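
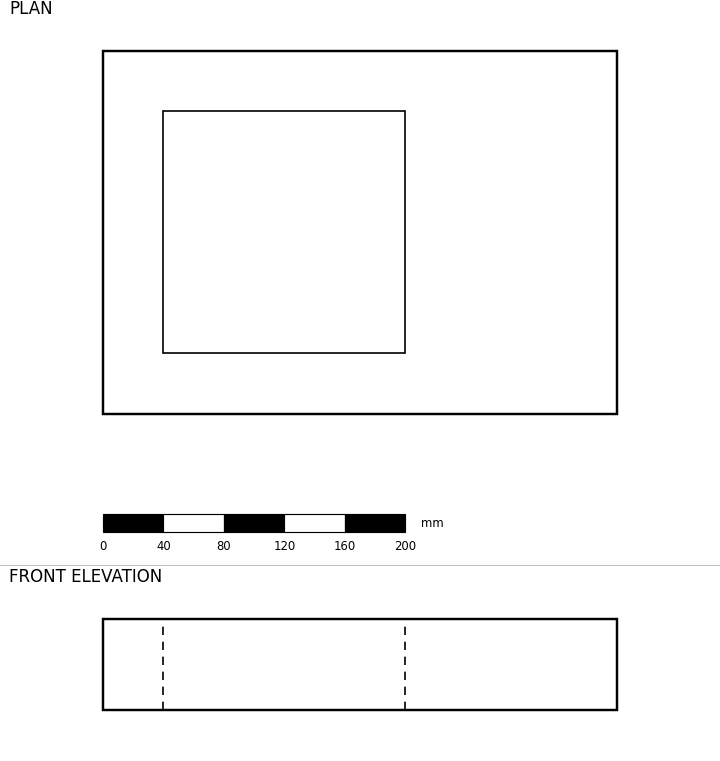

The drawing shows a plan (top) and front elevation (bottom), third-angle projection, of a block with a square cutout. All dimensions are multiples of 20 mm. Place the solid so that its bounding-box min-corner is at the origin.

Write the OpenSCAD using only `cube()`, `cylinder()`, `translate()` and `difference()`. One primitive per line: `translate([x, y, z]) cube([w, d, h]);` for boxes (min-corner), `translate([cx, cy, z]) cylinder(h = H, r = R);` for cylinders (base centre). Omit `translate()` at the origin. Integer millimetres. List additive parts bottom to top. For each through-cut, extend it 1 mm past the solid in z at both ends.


difference() {
  cube([340, 240, 60]);
  translate([40, 40, -1]) cube([160, 160, 62]);
}


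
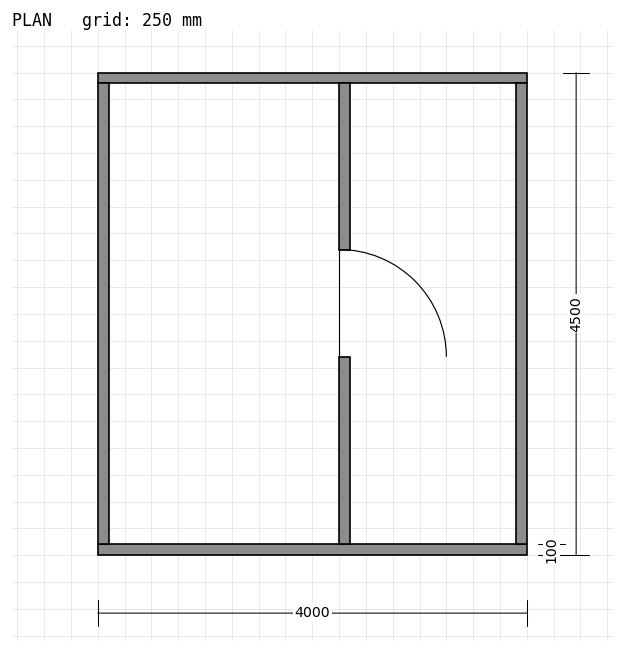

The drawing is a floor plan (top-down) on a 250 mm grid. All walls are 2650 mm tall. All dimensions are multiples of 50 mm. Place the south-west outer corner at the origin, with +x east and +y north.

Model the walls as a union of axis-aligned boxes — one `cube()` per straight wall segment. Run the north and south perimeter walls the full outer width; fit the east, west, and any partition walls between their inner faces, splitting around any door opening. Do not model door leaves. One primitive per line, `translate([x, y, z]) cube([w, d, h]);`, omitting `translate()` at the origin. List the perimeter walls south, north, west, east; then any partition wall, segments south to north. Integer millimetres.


cube([4000, 100, 2650]);
translate([0, 4400, 0]) cube([4000, 100, 2650]);
translate([0, 100, 0]) cube([100, 4300, 2650]);
translate([3900, 100, 0]) cube([100, 4300, 2650]);
translate([2250, 100, 0]) cube([100, 1750, 2650]);
translate([2250, 2850, 0]) cube([100, 1550, 2650]);


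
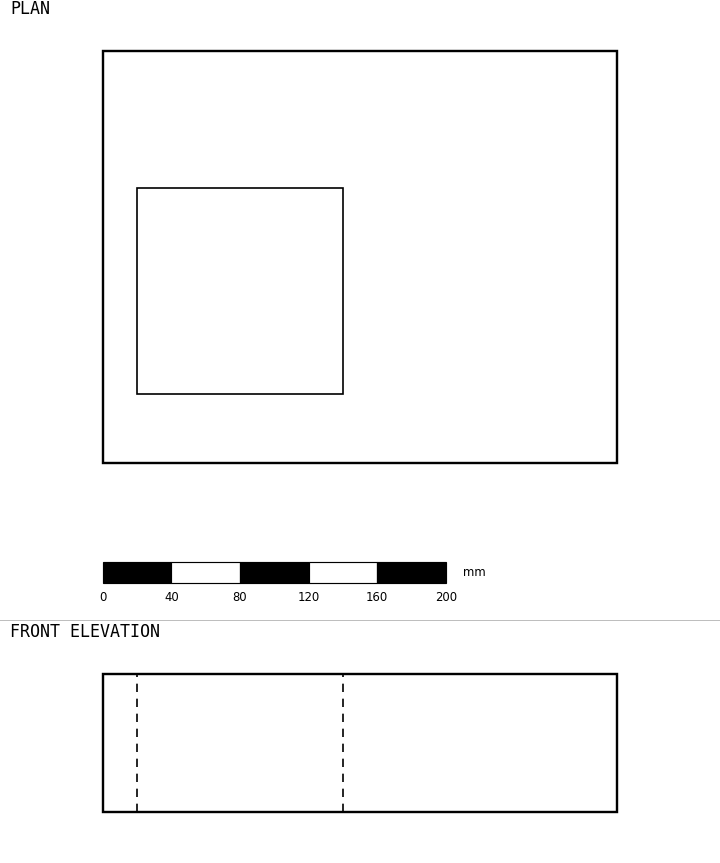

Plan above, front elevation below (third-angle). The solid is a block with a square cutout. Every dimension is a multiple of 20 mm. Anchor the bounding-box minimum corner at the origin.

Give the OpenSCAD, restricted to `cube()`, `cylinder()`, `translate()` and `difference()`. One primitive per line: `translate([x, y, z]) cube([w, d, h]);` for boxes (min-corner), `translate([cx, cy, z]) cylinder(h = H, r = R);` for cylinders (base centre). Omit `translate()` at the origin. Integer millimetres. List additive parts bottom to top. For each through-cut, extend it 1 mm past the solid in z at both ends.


difference() {
  cube([300, 240, 80]);
  translate([20, 40, -1]) cube([120, 120, 82]);
}


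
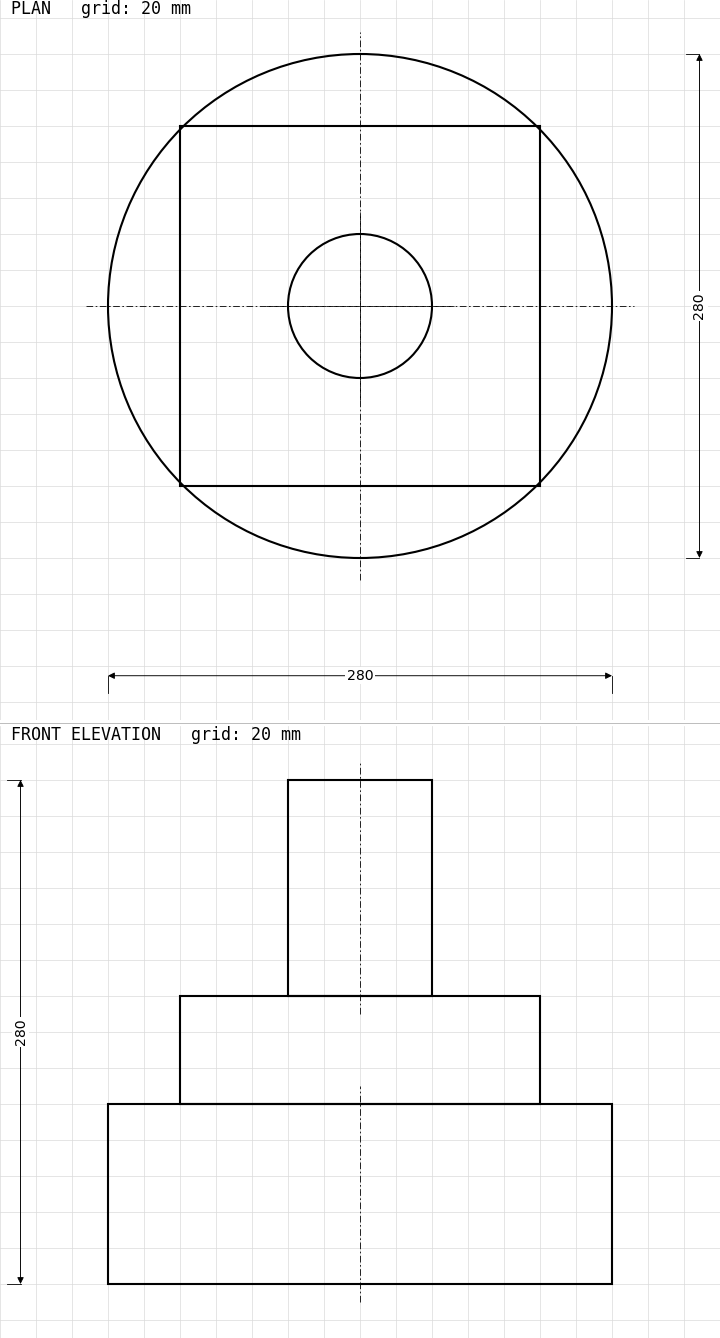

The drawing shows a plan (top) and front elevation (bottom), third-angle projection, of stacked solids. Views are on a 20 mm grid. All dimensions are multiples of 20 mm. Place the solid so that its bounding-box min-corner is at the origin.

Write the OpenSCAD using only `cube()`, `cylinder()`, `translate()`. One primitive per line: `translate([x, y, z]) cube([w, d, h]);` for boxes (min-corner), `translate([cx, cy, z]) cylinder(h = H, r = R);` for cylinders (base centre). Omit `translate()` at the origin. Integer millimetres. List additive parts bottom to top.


translate([140, 140, 0]) cylinder(h = 100, r = 140);
translate([40, 40, 100]) cube([200, 200, 60]);
translate([140, 140, 160]) cylinder(h = 120, r = 40);


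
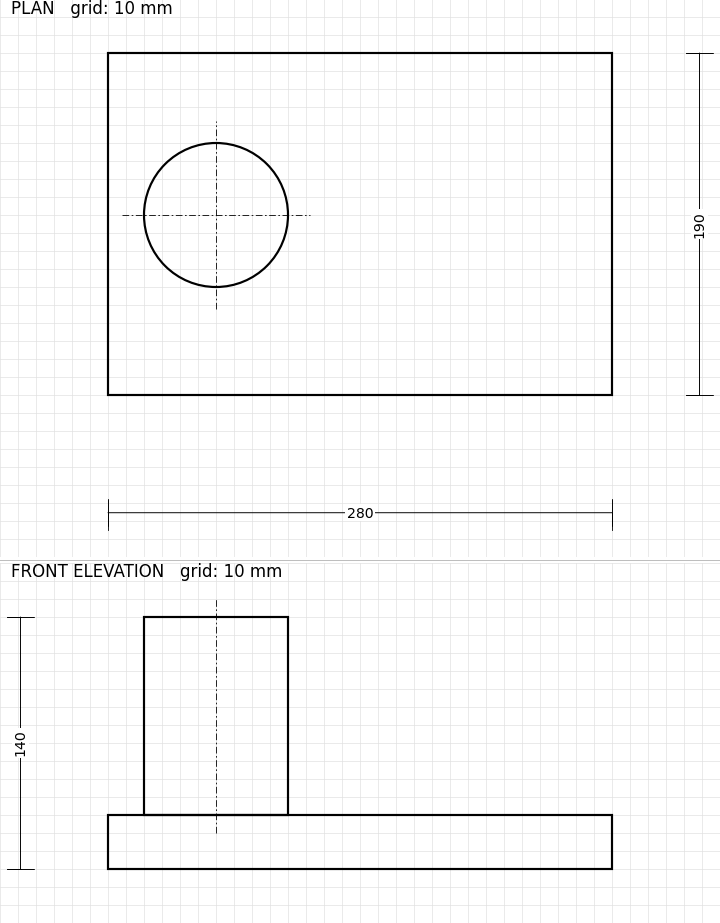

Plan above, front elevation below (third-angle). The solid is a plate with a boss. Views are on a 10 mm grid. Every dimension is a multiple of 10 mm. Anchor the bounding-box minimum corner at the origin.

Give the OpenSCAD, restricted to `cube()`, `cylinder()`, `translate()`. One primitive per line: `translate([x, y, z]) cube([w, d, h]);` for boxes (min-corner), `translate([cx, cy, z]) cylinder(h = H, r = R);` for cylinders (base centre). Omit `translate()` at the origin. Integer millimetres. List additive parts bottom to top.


cube([280, 190, 30]);
translate([60, 100, 30]) cylinder(h = 110, r = 40);


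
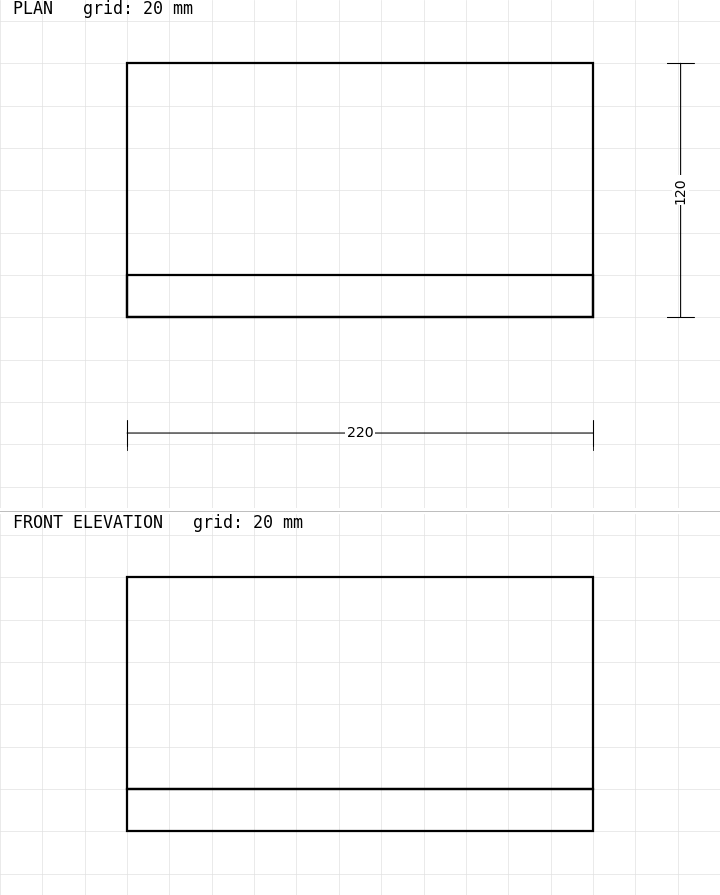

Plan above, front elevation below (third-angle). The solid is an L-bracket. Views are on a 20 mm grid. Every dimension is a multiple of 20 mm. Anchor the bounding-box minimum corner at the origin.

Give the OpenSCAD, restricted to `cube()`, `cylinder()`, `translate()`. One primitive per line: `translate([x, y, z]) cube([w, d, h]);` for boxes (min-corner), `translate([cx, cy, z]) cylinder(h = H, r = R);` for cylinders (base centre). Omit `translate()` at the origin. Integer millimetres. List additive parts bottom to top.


cube([220, 120, 20]);
translate([0, 0, 20]) cube([220, 20, 100]);


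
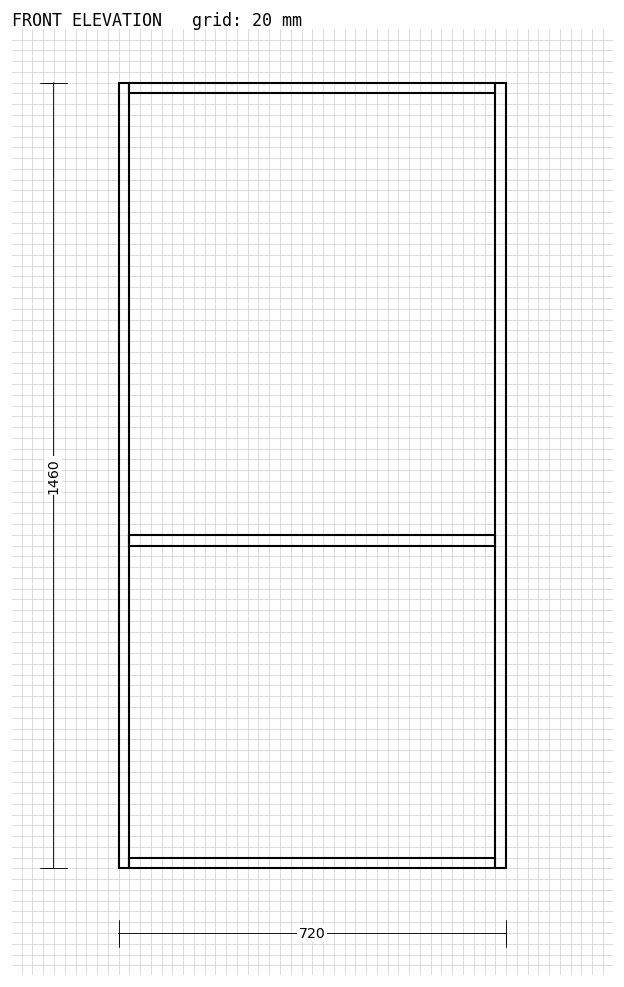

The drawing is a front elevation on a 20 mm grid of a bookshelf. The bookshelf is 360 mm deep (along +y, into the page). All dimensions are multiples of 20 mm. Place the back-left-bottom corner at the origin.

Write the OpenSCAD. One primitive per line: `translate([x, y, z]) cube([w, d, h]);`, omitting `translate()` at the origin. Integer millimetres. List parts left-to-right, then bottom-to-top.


cube([20, 360, 1460]);
translate([20, 0, 0]) cube([680, 360, 20]);
translate([20, 0, 600]) cube([680, 360, 20]);
translate([20, 0, 1440]) cube([680, 360, 20]);
translate([700, 0, 0]) cube([20, 360, 1460]);


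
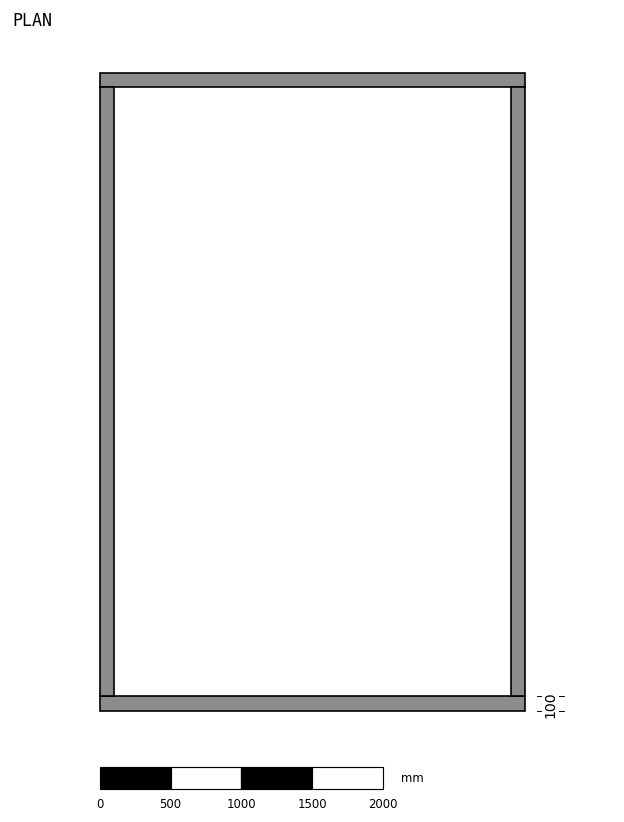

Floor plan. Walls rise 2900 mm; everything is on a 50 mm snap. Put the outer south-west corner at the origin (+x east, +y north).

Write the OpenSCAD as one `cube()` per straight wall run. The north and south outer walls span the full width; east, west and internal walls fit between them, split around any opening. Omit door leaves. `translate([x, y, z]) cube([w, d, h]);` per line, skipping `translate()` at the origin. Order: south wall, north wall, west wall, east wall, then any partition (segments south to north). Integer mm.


cube([3000, 100, 2900]);
translate([0, 4400, 0]) cube([3000, 100, 2900]);
translate([0, 100, 0]) cube([100, 4300, 2900]);
translate([2900, 100, 0]) cube([100, 4300, 2900]);


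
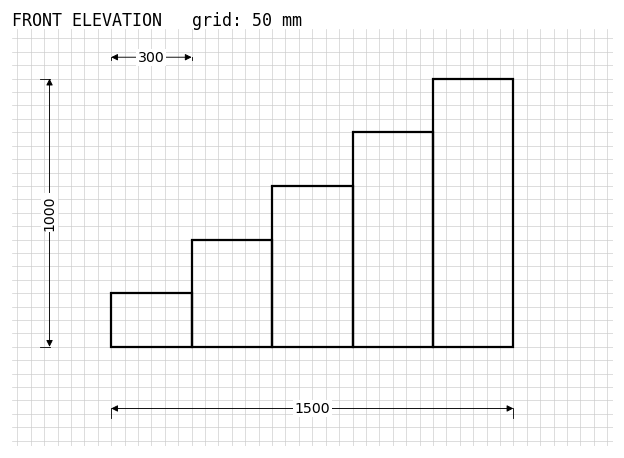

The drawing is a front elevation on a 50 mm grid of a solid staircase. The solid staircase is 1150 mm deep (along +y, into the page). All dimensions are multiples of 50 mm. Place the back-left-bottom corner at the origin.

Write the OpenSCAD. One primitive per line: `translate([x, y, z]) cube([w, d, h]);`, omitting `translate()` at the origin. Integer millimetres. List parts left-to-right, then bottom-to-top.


cube([300, 1150, 200]);
translate([300, 0, 0]) cube([300, 1150, 400]);
translate([600, 0, 0]) cube([300, 1150, 600]);
translate([900, 0, 0]) cube([300, 1150, 800]);
translate([1200, 0, 0]) cube([300, 1150, 1000]);


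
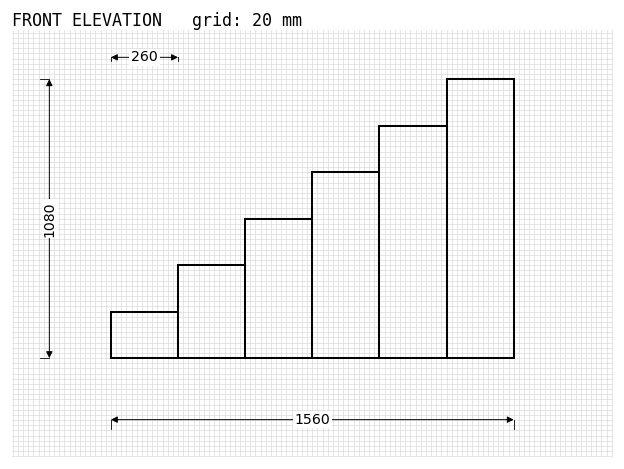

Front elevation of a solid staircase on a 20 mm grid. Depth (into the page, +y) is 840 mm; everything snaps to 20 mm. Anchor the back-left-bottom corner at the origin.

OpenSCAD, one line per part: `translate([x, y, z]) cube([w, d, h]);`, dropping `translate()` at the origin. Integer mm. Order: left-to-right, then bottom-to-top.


cube([260, 840, 180]);
translate([260, 0, 0]) cube([260, 840, 360]);
translate([520, 0, 0]) cube([260, 840, 540]);
translate([780, 0, 0]) cube([260, 840, 720]);
translate([1040, 0, 0]) cube([260, 840, 900]);
translate([1300, 0, 0]) cube([260, 840, 1080]);


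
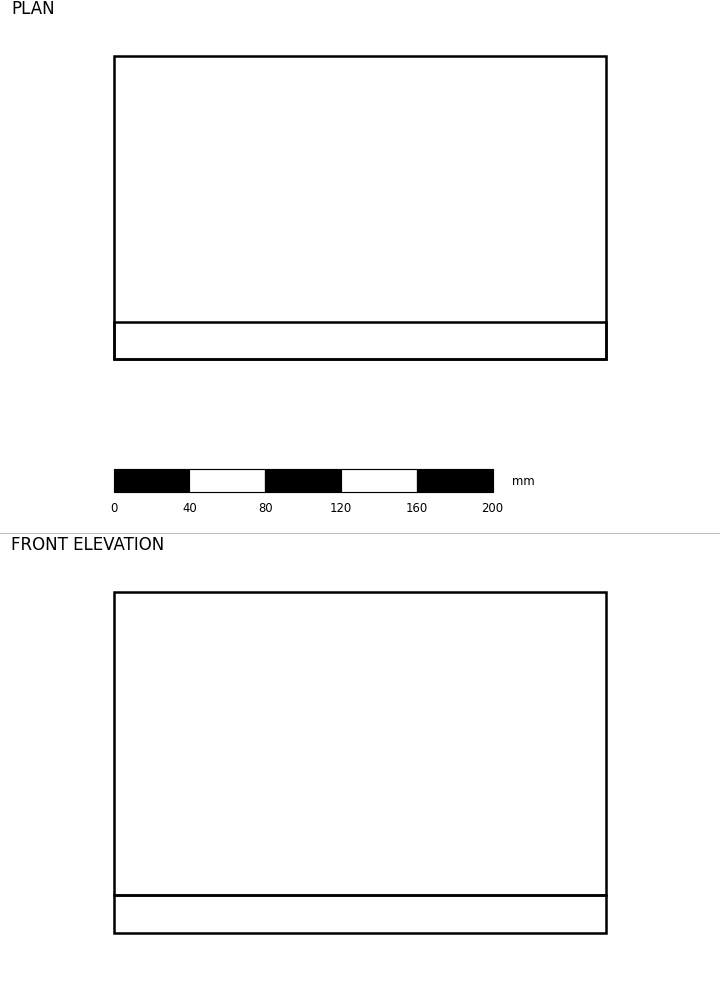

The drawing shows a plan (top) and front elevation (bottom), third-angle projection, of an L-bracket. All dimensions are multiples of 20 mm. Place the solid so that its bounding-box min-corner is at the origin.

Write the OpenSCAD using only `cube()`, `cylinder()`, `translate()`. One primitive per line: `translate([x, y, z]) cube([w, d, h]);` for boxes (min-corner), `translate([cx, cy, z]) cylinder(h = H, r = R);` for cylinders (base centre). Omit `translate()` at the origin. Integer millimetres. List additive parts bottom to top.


cube([260, 160, 20]);
translate([0, 0, 20]) cube([260, 20, 160]);


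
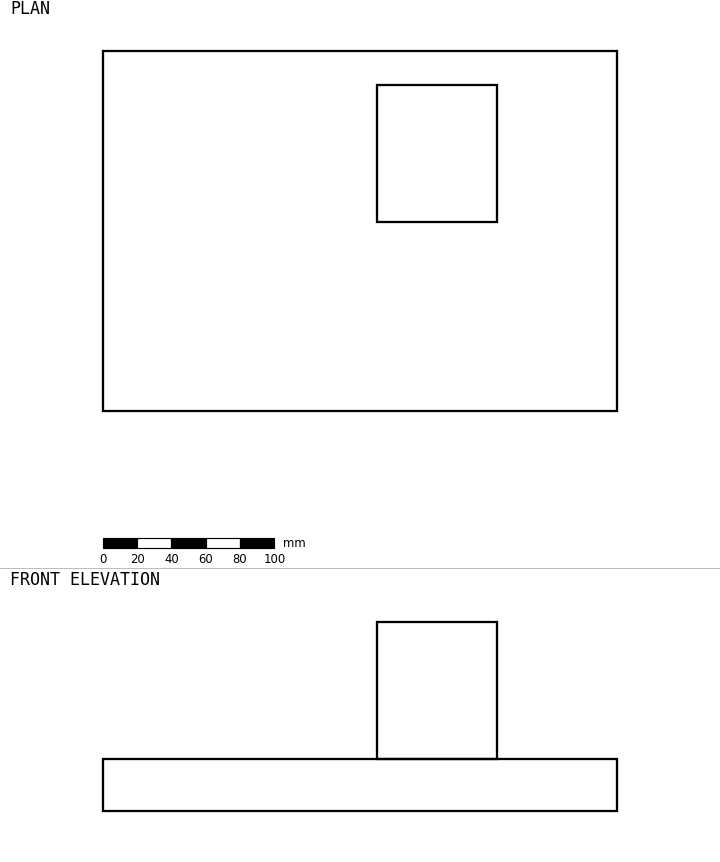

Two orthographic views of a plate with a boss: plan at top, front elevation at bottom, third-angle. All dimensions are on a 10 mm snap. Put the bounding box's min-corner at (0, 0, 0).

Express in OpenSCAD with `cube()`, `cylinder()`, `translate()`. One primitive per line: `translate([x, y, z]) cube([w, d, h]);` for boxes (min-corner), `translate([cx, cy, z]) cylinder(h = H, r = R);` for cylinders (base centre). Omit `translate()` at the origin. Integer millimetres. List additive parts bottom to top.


cube([300, 210, 30]);
translate([160, 110, 30]) cube([70, 80, 80]);


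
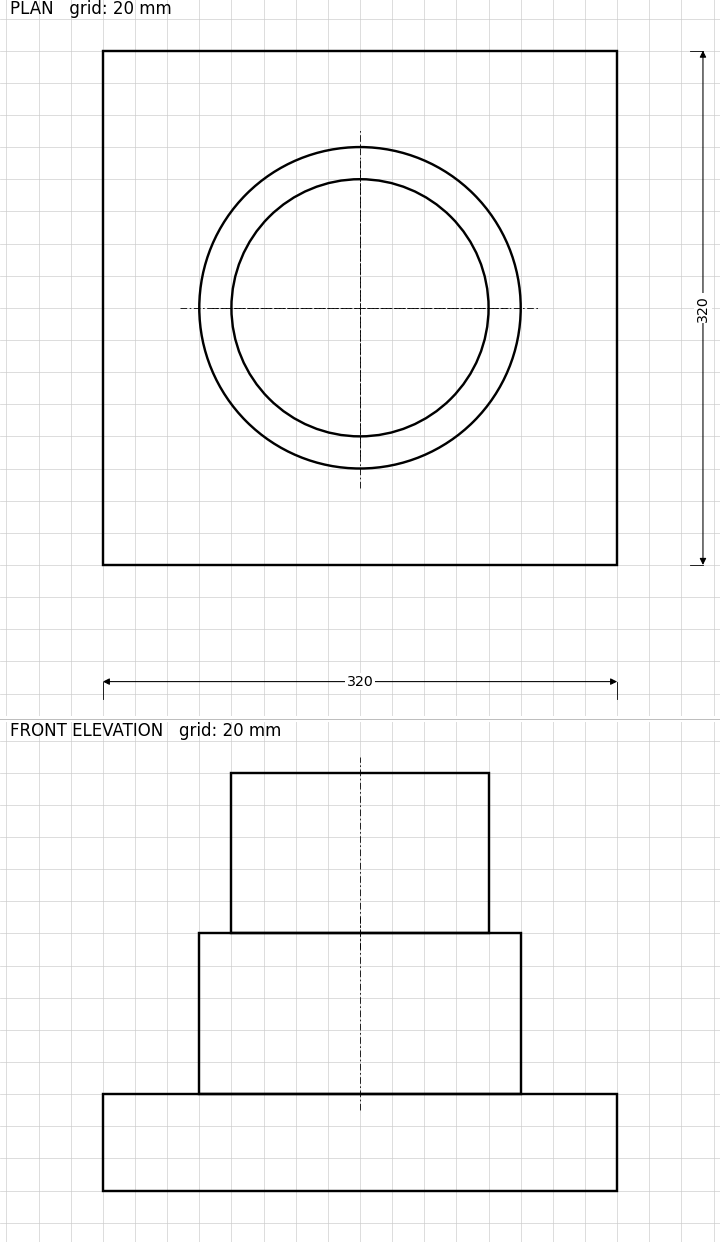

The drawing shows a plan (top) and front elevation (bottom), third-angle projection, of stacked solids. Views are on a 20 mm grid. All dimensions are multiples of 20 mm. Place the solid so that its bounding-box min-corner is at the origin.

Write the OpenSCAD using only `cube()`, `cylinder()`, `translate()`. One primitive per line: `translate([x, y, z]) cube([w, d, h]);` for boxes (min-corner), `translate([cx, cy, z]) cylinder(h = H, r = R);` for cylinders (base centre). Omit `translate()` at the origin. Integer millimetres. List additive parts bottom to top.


cube([320, 320, 60]);
translate([160, 160, 60]) cylinder(h = 100, r = 100);
translate([160, 160, 160]) cylinder(h = 100, r = 80);


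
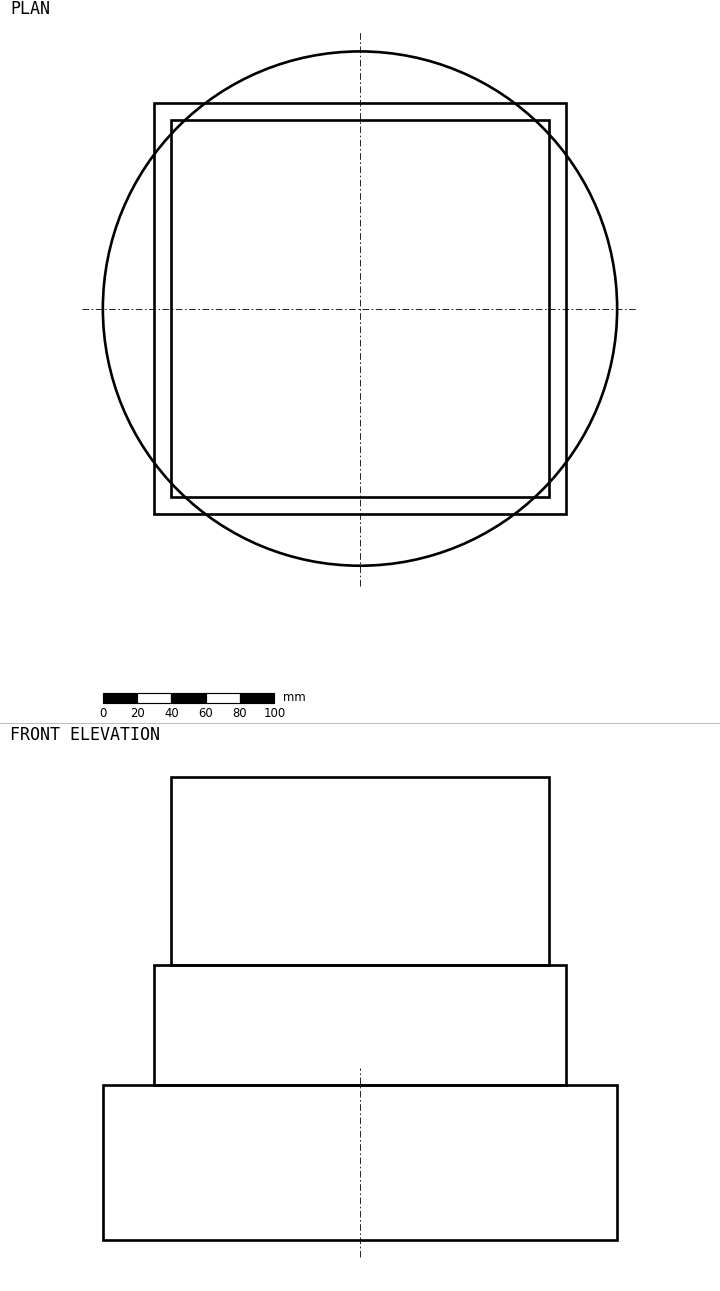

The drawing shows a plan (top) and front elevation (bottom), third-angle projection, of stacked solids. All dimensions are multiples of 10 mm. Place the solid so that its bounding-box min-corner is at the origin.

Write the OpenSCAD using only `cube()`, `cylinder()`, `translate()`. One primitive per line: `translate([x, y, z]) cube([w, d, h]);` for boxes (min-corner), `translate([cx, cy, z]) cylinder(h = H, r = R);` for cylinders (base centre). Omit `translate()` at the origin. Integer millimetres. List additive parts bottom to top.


translate([150, 150, 0]) cylinder(h = 90, r = 150);
translate([30, 30, 90]) cube([240, 240, 70]);
translate([40, 40, 160]) cube([220, 220, 110]);


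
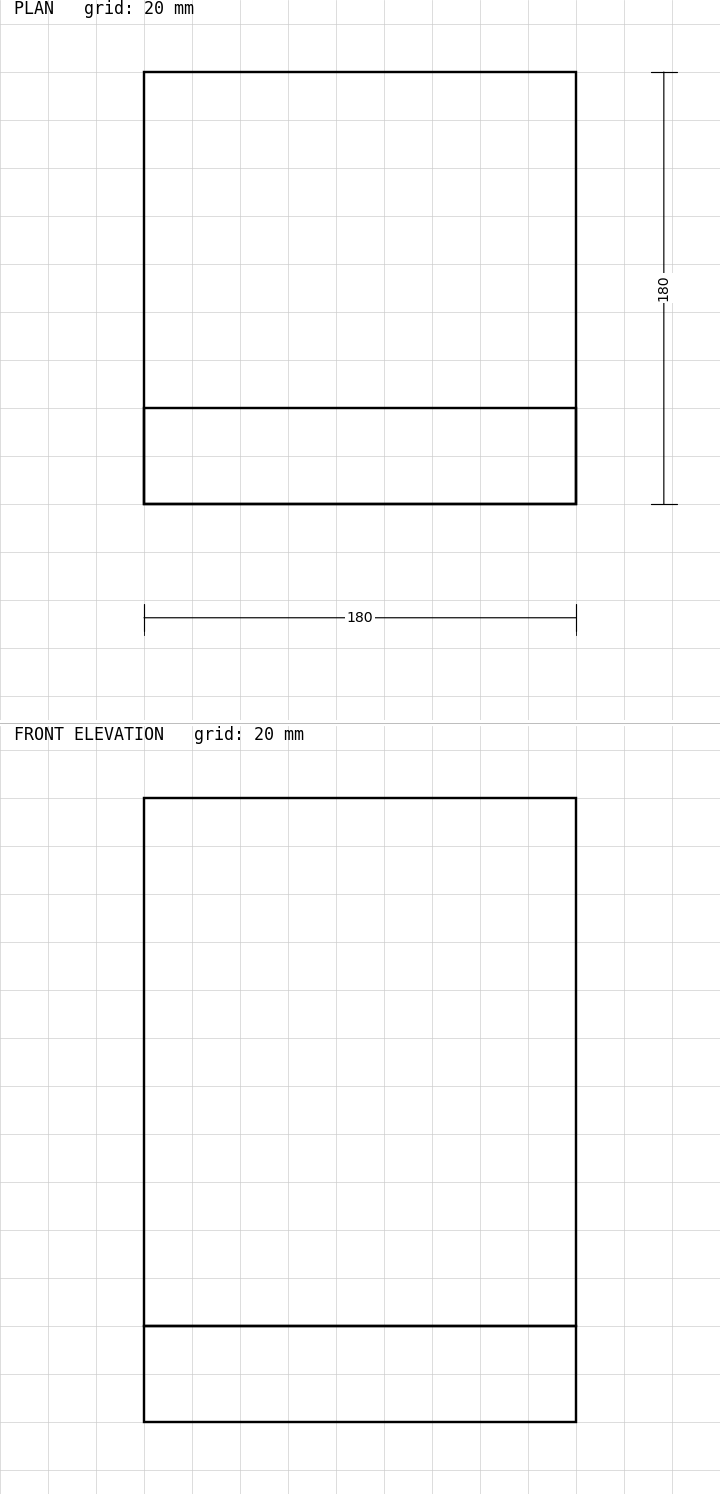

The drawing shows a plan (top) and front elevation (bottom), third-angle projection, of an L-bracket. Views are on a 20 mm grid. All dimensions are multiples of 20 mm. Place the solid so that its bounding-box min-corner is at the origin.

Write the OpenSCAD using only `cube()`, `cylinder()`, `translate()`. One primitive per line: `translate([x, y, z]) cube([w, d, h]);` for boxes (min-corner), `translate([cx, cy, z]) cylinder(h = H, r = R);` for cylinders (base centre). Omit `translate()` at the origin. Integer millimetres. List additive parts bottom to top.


cube([180, 180, 40]);
translate([0, 0, 40]) cube([180, 40, 220]);


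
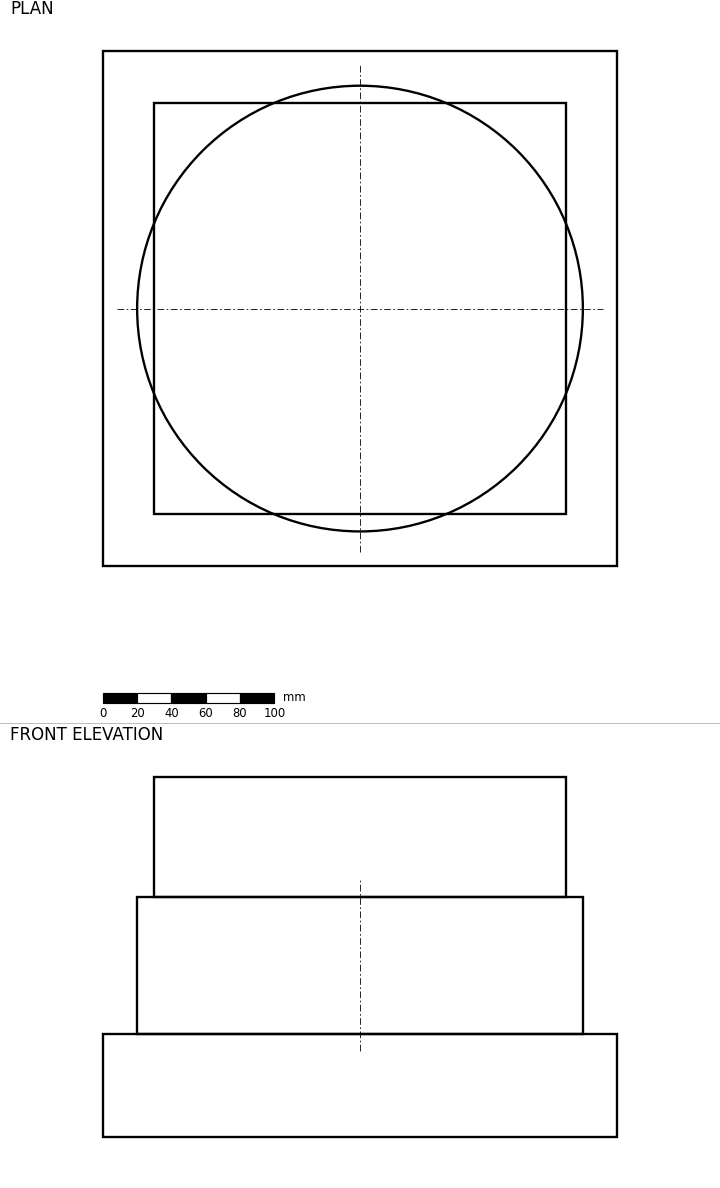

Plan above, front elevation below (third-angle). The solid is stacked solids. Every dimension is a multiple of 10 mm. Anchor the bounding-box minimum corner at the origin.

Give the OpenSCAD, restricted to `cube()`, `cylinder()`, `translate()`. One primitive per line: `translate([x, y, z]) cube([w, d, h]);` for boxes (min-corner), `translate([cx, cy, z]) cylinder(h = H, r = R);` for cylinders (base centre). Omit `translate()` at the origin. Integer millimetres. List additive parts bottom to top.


cube([300, 300, 60]);
translate([150, 150, 60]) cylinder(h = 80, r = 130);
translate([30, 30, 140]) cube([240, 240, 70]);


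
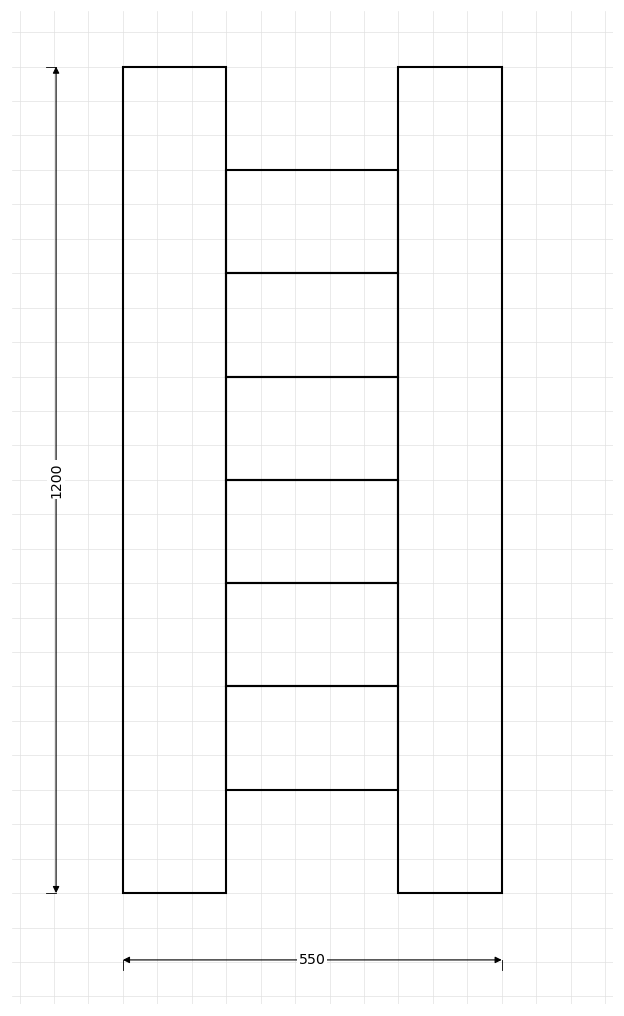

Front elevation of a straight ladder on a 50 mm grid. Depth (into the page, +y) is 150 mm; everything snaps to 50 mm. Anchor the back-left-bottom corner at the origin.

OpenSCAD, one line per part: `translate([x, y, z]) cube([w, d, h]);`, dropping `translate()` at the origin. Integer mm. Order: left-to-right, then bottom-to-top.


cube([150, 150, 1200]);
translate([150, 0, 150]) cube([250, 150, 150]);
translate([150, 0, 300]) cube([250, 150, 150]);
translate([150, 0, 450]) cube([250, 150, 150]);
translate([150, 0, 600]) cube([250, 150, 150]);
translate([150, 0, 750]) cube([250, 150, 150]);
translate([150, 0, 900]) cube([250, 150, 150]);
translate([400, 0, 0]) cube([150, 150, 1200]);


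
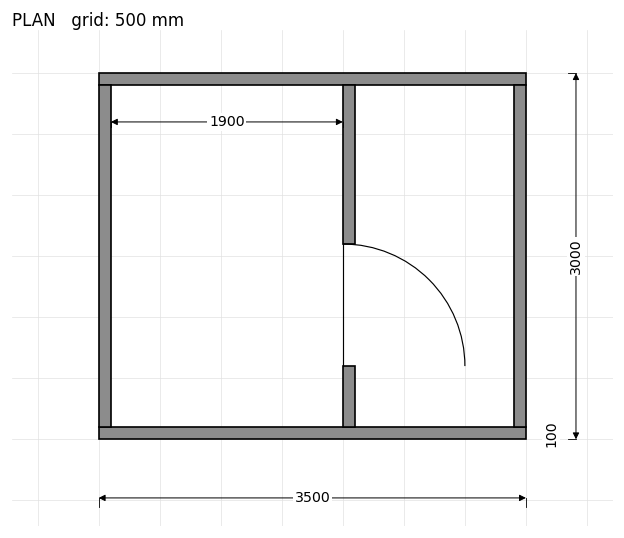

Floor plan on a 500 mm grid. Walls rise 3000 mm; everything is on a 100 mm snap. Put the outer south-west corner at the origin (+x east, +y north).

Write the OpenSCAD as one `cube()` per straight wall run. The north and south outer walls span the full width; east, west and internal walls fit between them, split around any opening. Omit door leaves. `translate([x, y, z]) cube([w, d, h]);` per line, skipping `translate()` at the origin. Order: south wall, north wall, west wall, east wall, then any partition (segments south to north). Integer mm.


cube([3500, 100, 3000]);
translate([0, 2900, 0]) cube([3500, 100, 3000]);
translate([0, 100, 0]) cube([100, 2800, 3000]);
translate([3400, 100, 0]) cube([100, 2800, 3000]);
translate([2000, 100, 0]) cube([100, 500, 3000]);
translate([2000, 1600, 0]) cube([100, 1300, 3000]);


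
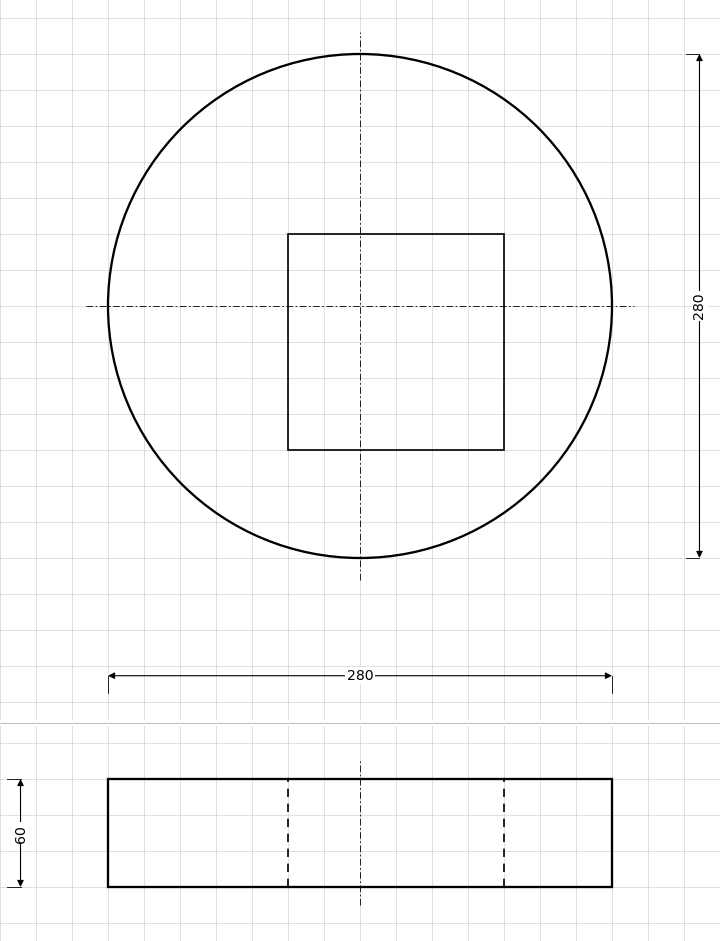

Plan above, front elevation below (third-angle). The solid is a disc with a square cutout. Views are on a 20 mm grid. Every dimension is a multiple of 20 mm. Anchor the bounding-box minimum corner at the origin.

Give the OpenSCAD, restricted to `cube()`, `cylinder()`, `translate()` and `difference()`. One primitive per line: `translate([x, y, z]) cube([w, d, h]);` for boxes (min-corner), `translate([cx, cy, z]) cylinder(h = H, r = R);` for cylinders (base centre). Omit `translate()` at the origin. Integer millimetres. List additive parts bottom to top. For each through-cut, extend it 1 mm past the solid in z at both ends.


difference() {
  translate([140, 140, 0]) cylinder(h = 60, r = 140);
  translate([100, 60, -1]) cube([120, 120, 62]);
}


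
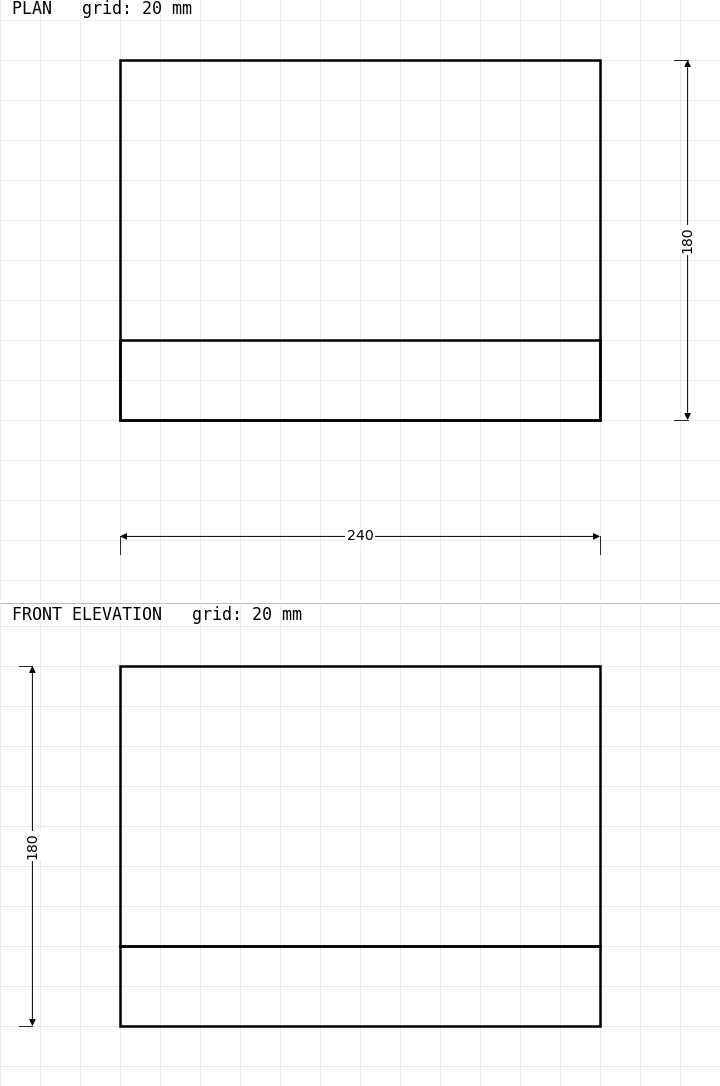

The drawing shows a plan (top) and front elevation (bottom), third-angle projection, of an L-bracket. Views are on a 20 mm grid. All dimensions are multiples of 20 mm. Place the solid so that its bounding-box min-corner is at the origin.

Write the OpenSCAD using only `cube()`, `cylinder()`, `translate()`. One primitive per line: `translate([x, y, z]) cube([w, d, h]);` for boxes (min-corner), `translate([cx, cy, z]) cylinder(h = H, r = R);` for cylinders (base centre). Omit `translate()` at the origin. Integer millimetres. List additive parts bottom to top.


cube([240, 180, 40]);
translate([0, 0, 40]) cube([240, 40, 140]);


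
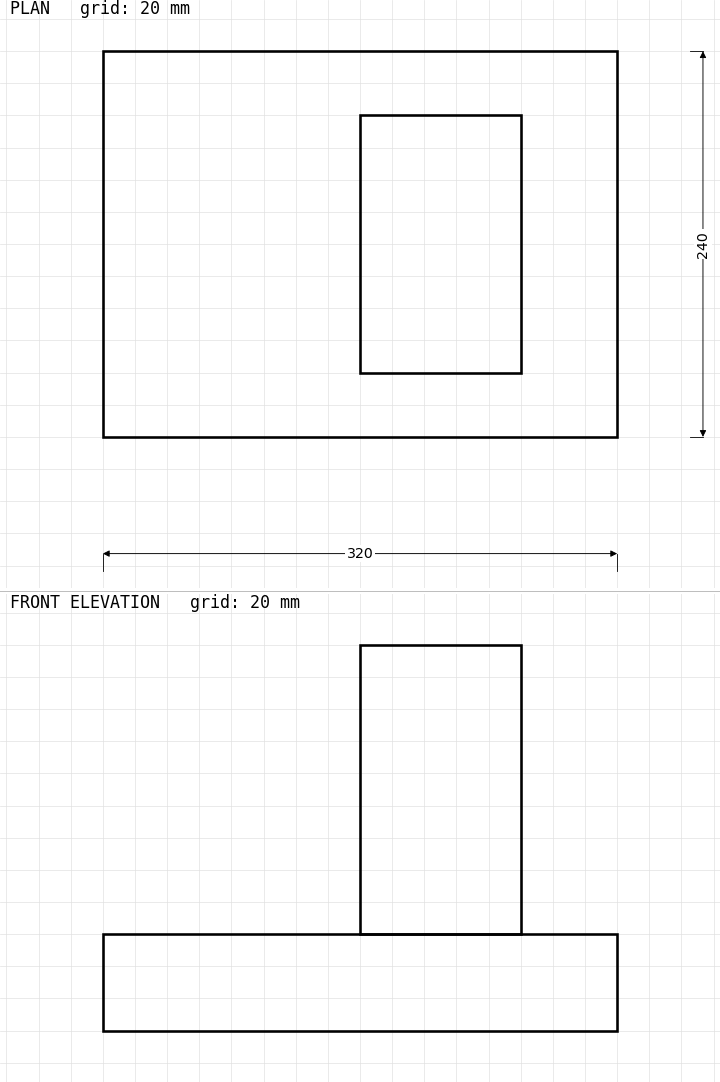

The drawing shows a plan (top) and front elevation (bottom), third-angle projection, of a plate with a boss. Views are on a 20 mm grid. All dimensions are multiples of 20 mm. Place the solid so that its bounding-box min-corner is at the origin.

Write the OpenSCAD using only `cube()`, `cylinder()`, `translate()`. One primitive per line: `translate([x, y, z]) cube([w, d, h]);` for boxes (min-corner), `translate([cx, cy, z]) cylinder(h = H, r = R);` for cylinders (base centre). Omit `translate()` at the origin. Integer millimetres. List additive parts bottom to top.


cube([320, 240, 60]);
translate([160, 40, 60]) cube([100, 160, 180]);


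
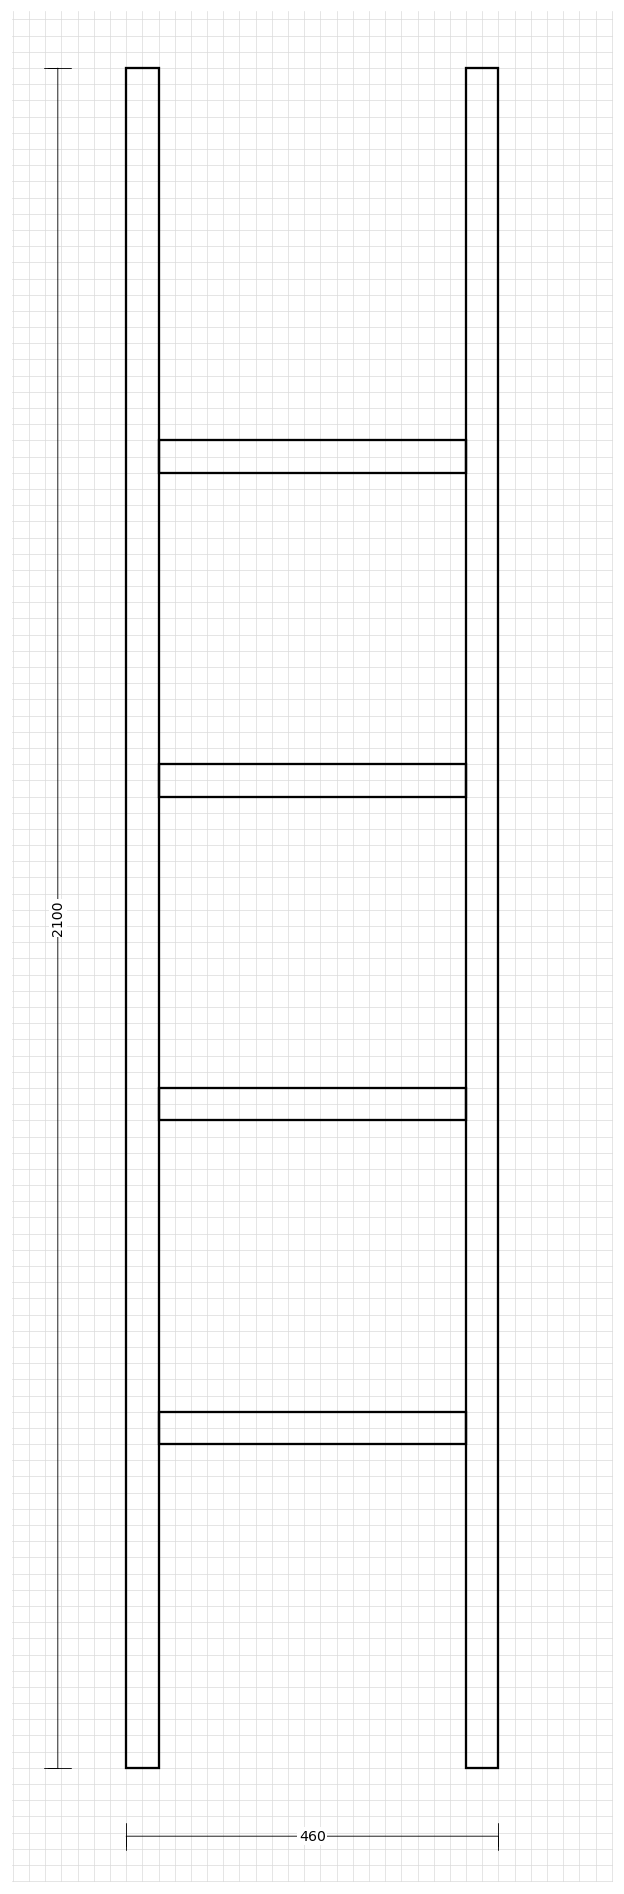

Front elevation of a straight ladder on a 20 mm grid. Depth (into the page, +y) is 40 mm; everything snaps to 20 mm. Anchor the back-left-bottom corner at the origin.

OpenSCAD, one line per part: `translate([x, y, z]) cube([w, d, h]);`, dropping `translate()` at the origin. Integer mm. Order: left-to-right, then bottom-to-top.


cube([40, 40, 2100]);
translate([40, 0, 400]) cube([380, 40, 40]);
translate([40, 0, 800]) cube([380, 40, 40]);
translate([40, 0, 1200]) cube([380, 40, 40]);
translate([40, 0, 1600]) cube([380, 40, 40]);
translate([420, 0, 0]) cube([40, 40, 2100]);


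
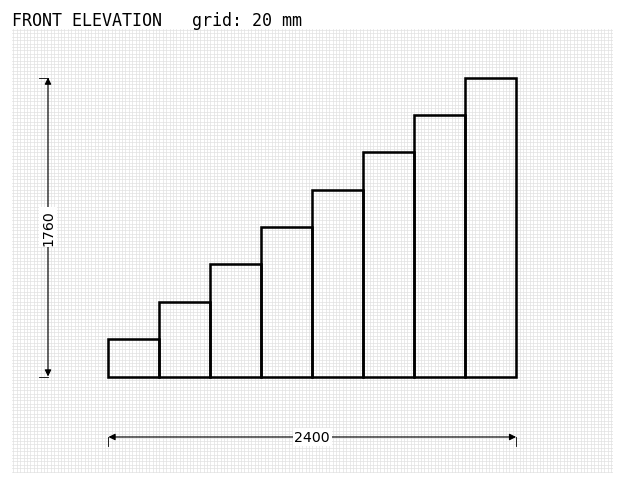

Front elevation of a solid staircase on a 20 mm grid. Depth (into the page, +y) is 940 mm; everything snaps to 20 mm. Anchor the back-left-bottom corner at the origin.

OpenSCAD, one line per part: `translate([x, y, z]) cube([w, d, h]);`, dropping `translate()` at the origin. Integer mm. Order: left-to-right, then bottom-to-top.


cube([300, 940, 220]);
translate([300, 0, 0]) cube([300, 940, 440]);
translate([600, 0, 0]) cube([300, 940, 660]);
translate([900, 0, 0]) cube([300, 940, 880]);
translate([1200, 0, 0]) cube([300, 940, 1100]);
translate([1500, 0, 0]) cube([300, 940, 1320]);
translate([1800, 0, 0]) cube([300, 940, 1540]);
translate([2100, 0, 0]) cube([300, 940, 1760]);


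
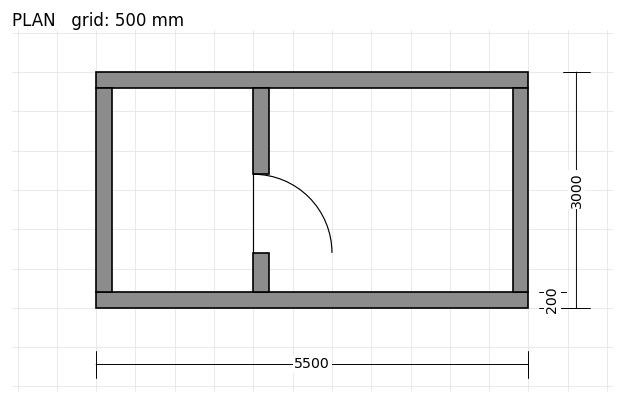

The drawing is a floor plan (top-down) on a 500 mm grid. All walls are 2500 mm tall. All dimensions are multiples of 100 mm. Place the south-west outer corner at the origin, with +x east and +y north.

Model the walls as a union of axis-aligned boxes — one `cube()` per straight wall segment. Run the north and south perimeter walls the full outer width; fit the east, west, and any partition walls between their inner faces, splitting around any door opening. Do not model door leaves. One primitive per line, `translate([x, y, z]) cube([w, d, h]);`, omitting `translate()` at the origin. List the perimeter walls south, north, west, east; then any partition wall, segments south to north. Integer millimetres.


cube([5500, 200, 2500]);
translate([0, 2800, 0]) cube([5500, 200, 2500]);
translate([0, 200, 0]) cube([200, 2600, 2500]);
translate([5300, 200, 0]) cube([200, 2600, 2500]);
translate([2000, 200, 0]) cube([200, 500, 2500]);
translate([2000, 1700, 0]) cube([200, 1100, 2500]);


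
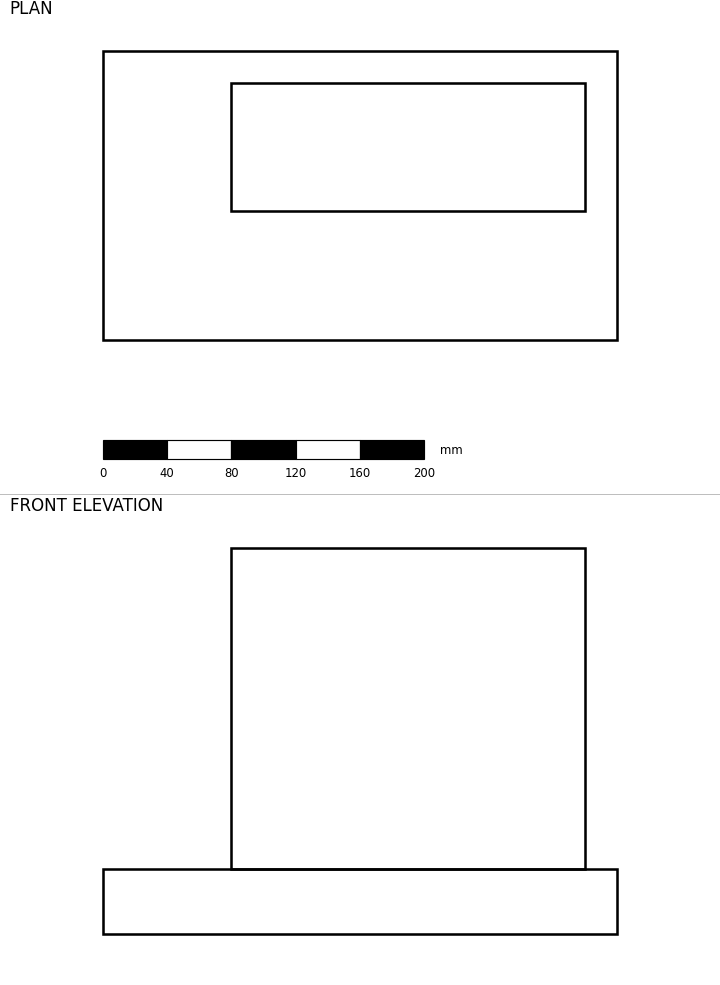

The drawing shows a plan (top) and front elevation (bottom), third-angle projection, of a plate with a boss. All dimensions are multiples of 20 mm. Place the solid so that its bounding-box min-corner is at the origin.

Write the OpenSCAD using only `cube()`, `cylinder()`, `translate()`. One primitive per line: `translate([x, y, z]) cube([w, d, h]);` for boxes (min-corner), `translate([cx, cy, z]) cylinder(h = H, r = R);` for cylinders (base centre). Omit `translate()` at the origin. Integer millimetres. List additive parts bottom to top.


cube([320, 180, 40]);
translate([80, 80, 40]) cube([220, 80, 200]);


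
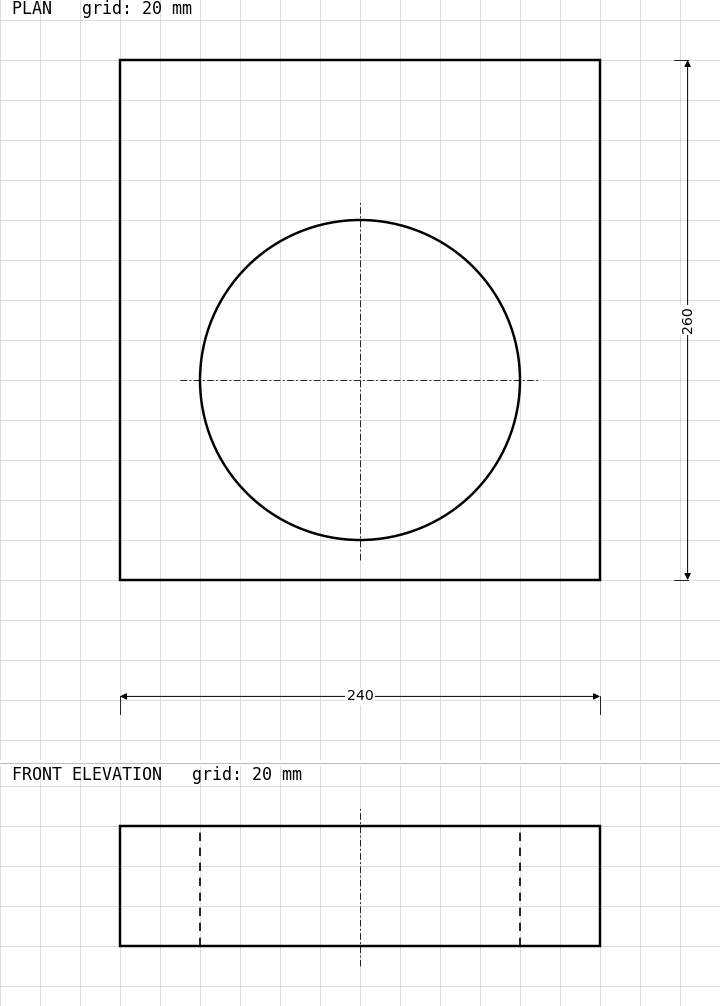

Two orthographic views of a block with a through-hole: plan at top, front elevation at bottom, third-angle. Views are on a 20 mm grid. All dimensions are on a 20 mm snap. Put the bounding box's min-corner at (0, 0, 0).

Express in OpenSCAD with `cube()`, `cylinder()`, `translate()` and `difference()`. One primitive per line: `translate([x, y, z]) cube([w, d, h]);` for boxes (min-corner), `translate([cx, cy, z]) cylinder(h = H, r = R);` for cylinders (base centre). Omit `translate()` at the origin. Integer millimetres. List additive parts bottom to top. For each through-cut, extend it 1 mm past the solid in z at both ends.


difference() {
  cube([240, 260, 60]);
  translate([120, 100, -1]) cylinder(h = 62, r = 80);
}


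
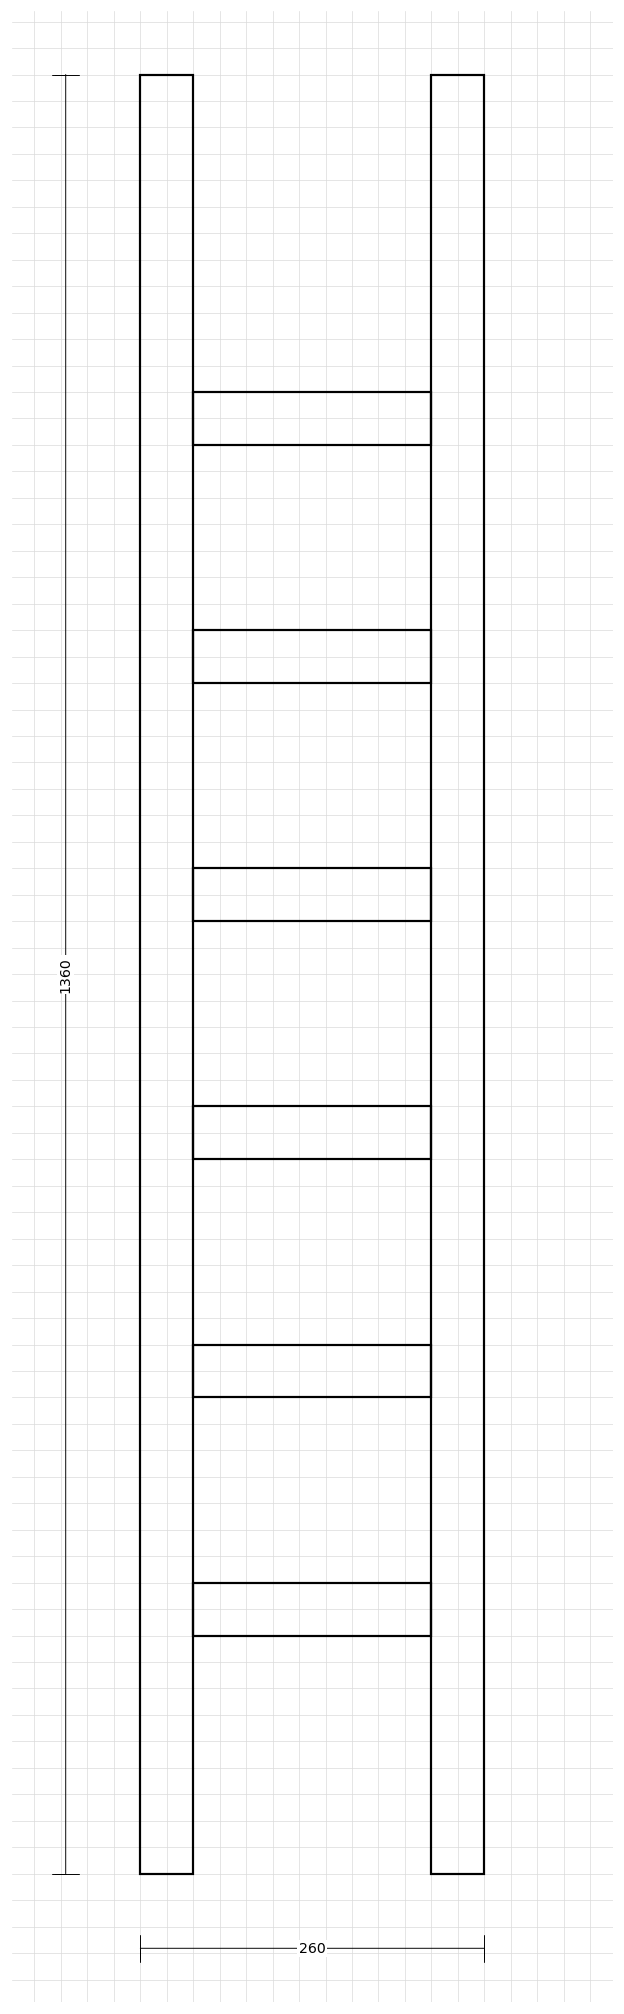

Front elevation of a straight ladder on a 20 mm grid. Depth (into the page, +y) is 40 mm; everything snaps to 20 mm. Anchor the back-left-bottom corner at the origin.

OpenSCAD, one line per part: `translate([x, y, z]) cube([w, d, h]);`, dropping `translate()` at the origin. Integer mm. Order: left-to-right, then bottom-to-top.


cube([40, 40, 1360]);
translate([40, 0, 180]) cube([180, 40, 40]);
translate([40, 0, 360]) cube([180, 40, 40]);
translate([40, 0, 540]) cube([180, 40, 40]);
translate([40, 0, 720]) cube([180, 40, 40]);
translate([40, 0, 900]) cube([180, 40, 40]);
translate([40, 0, 1080]) cube([180, 40, 40]);
translate([220, 0, 0]) cube([40, 40, 1360]);


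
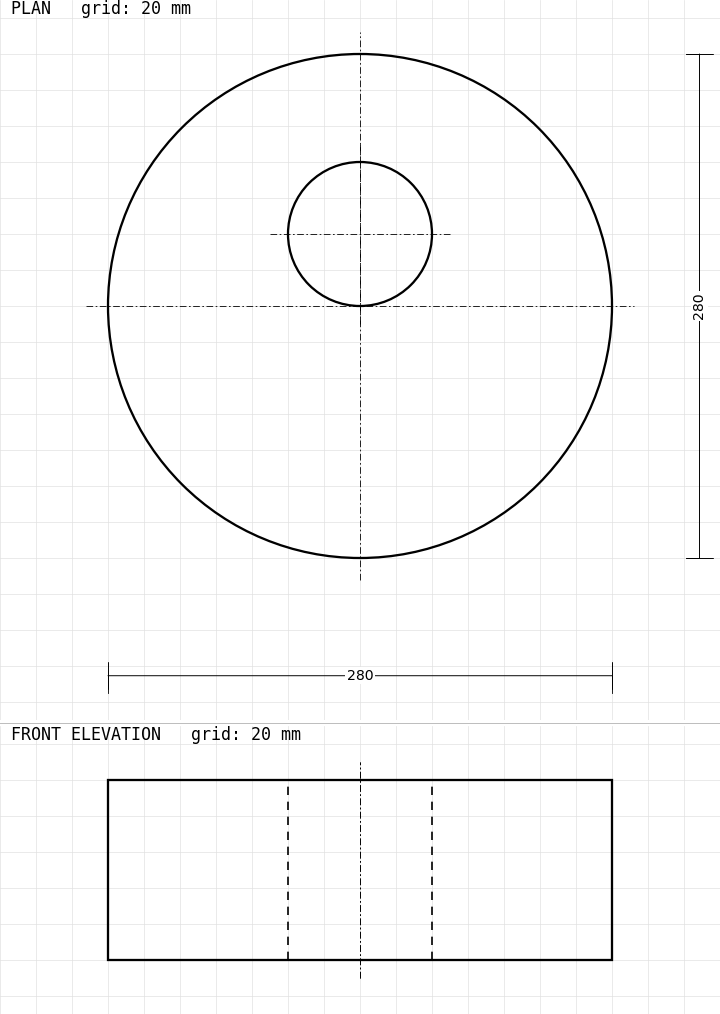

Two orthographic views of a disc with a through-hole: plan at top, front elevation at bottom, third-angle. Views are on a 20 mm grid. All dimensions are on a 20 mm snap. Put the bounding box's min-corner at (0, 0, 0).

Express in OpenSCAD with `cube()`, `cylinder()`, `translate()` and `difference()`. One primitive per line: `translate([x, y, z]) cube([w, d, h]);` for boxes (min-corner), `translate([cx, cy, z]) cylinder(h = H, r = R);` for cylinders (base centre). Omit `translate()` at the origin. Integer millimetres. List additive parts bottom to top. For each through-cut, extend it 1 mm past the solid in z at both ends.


difference() {
  translate([140, 140, 0]) cylinder(h = 100, r = 140);
  translate([140, 180, -1]) cylinder(h = 102, r = 40);
}


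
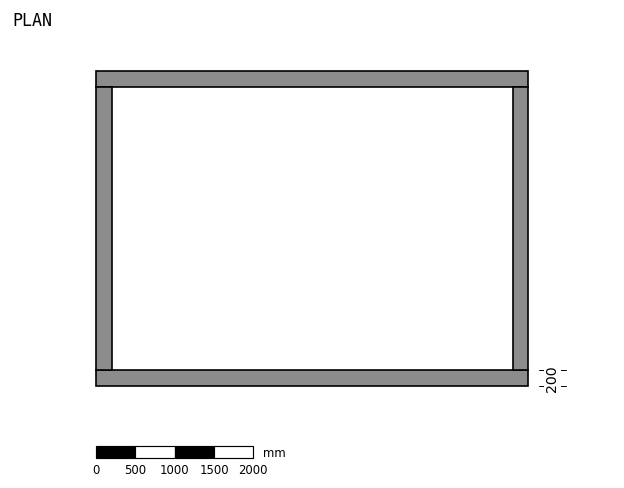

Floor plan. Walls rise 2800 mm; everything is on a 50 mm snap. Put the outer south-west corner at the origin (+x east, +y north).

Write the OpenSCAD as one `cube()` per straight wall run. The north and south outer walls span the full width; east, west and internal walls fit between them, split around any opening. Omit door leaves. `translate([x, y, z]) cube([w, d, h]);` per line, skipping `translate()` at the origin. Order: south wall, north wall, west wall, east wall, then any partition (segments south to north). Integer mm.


cube([5500, 200, 2800]);
translate([0, 3800, 0]) cube([5500, 200, 2800]);
translate([0, 200, 0]) cube([200, 3600, 2800]);
translate([5300, 200, 0]) cube([200, 3600, 2800]);


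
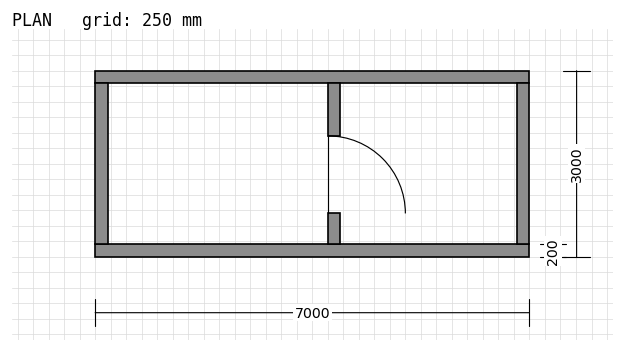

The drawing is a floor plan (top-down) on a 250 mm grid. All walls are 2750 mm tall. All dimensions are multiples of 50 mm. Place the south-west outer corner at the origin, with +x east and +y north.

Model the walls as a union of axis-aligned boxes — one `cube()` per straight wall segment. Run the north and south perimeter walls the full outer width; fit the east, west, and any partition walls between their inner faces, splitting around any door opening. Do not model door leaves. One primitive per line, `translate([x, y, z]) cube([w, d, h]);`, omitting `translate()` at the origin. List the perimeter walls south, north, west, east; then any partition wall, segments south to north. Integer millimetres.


cube([7000, 200, 2750]);
translate([0, 2800, 0]) cube([7000, 200, 2750]);
translate([0, 200, 0]) cube([200, 2600, 2750]);
translate([6800, 200, 0]) cube([200, 2600, 2750]);
translate([3750, 200, 0]) cube([200, 500, 2750]);
translate([3750, 1950, 0]) cube([200, 850, 2750]);


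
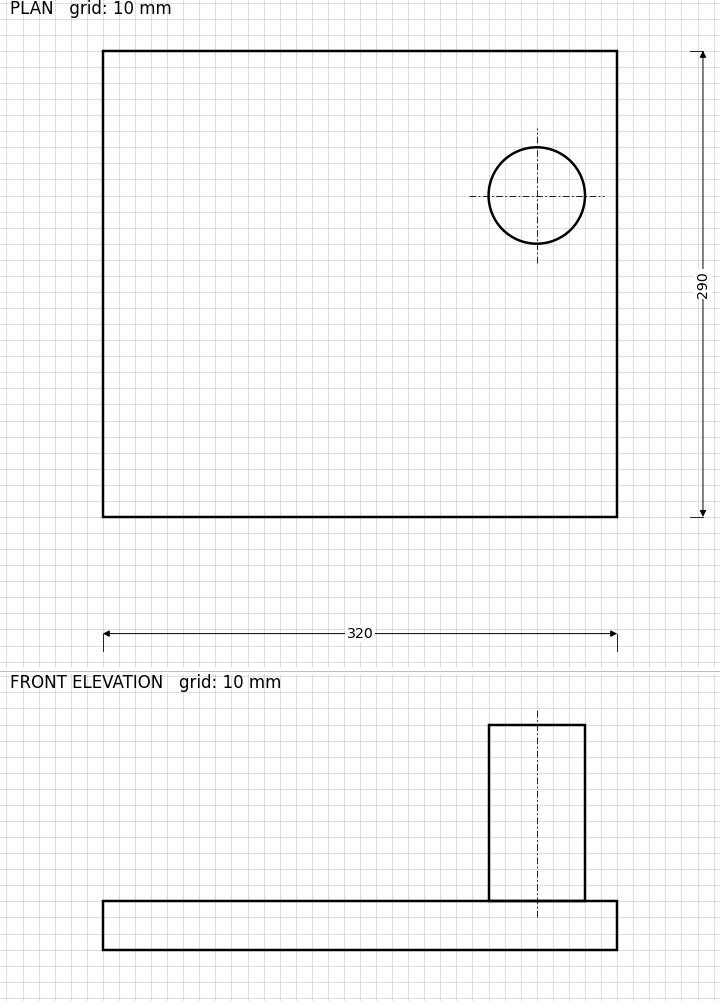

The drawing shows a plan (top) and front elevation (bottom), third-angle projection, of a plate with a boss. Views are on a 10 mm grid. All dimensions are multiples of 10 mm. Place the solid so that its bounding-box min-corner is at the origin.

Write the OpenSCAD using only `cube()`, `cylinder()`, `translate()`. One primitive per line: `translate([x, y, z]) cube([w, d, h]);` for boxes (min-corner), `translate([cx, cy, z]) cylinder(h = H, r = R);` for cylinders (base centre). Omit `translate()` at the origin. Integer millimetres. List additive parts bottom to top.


cube([320, 290, 30]);
translate([270, 200, 30]) cylinder(h = 110, r = 30);


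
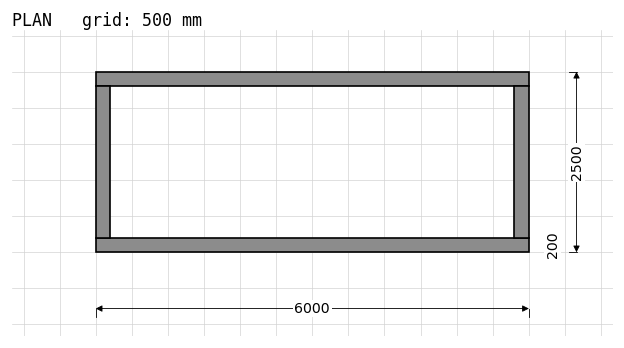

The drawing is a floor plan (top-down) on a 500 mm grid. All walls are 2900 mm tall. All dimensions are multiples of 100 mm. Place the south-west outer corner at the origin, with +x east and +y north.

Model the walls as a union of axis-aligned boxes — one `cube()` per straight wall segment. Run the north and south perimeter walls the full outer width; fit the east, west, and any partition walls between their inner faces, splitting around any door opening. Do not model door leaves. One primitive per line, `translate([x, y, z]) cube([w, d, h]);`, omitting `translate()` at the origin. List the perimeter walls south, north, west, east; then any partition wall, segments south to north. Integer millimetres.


cube([6000, 200, 2900]);
translate([0, 2300, 0]) cube([6000, 200, 2900]);
translate([0, 200, 0]) cube([200, 2100, 2900]);
translate([5800, 200, 0]) cube([200, 2100, 2900]);


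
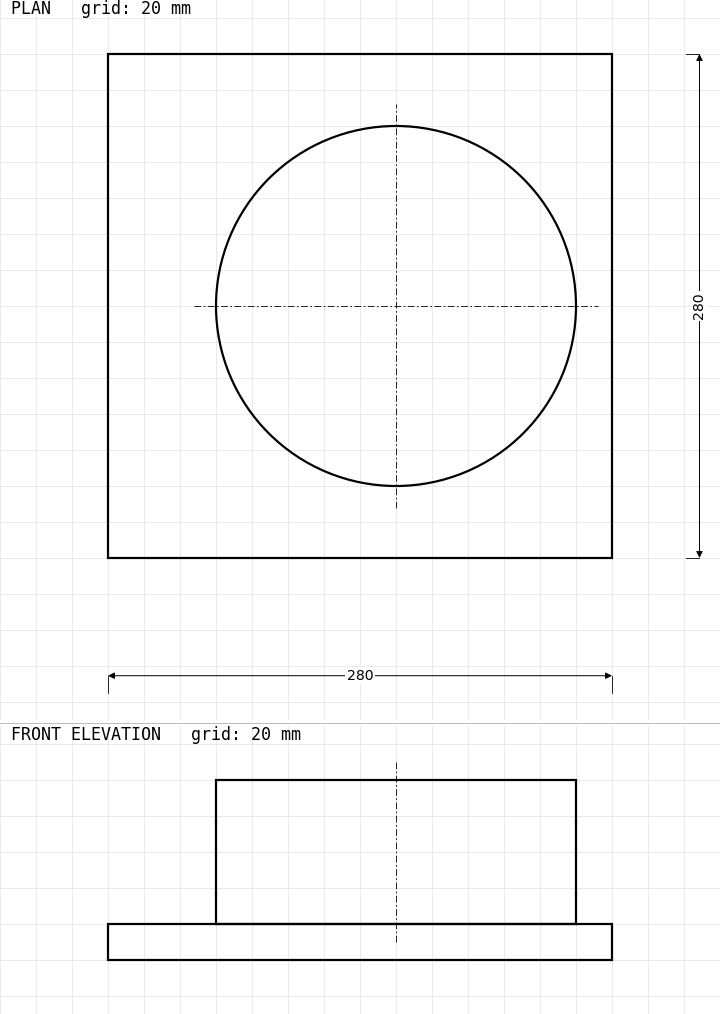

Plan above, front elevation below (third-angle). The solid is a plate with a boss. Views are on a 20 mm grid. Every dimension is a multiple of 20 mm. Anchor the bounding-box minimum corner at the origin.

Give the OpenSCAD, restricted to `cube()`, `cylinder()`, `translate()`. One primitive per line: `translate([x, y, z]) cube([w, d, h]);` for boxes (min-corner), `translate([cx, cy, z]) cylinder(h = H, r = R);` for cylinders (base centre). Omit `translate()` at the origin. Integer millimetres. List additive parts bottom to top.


cube([280, 280, 20]);
translate([160, 140, 20]) cylinder(h = 80, r = 100);


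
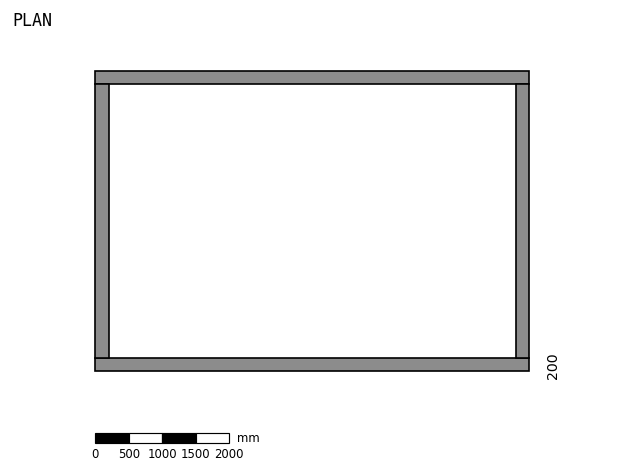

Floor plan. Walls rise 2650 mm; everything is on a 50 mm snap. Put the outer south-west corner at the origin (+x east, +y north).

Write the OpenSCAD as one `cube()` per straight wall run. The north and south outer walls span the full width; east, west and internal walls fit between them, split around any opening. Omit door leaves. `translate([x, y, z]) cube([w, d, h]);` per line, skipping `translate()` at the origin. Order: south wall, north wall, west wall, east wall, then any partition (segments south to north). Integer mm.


cube([6500, 200, 2650]);
translate([0, 4300, 0]) cube([6500, 200, 2650]);
translate([0, 200, 0]) cube([200, 4100, 2650]);
translate([6300, 200, 0]) cube([200, 4100, 2650]);


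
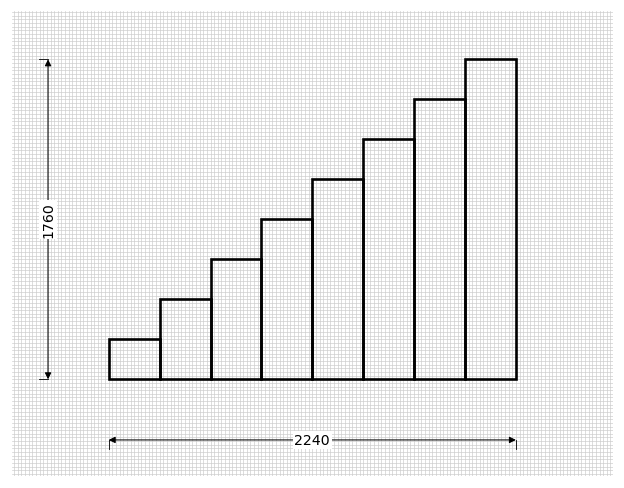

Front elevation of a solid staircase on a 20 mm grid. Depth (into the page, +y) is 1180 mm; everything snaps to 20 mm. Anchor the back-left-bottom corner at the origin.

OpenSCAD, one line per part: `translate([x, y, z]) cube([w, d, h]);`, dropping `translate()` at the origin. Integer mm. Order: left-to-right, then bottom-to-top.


cube([280, 1180, 220]);
translate([280, 0, 0]) cube([280, 1180, 440]);
translate([560, 0, 0]) cube([280, 1180, 660]);
translate([840, 0, 0]) cube([280, 1180, 880]);
translate([1120, 0, 0]) cube([280, 1180, 1100]);
translate([1400, 0, 0]) cube([280, 1180, 1320]);
translate([1680, 0, 0]) cube([280, 1180, 1540]);
translate([1960, 0, 0]) cube([280, 1180, 1760]);


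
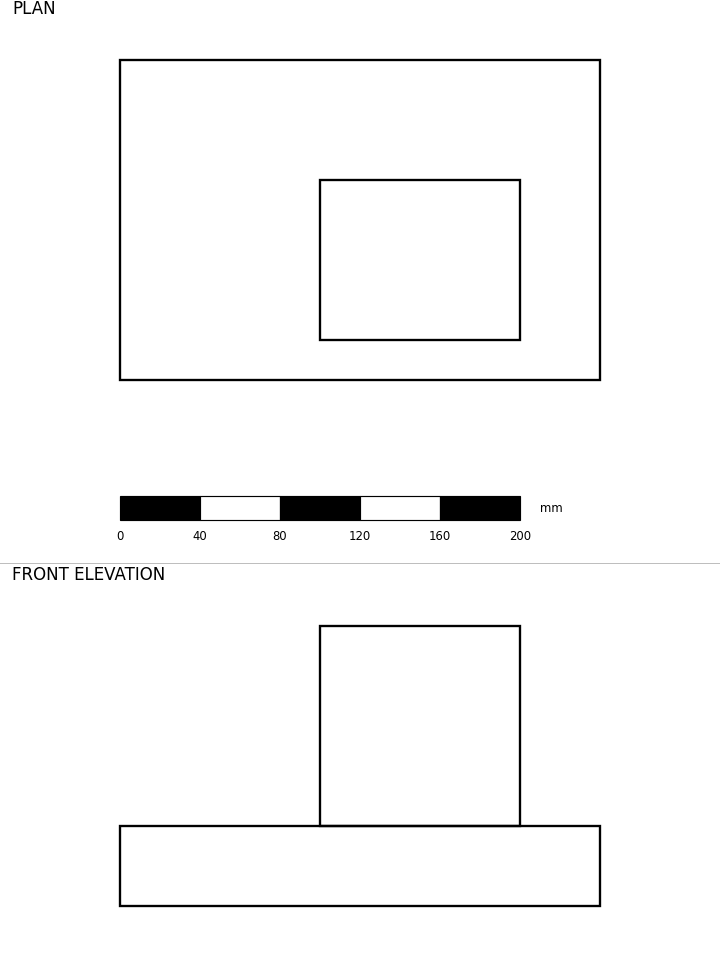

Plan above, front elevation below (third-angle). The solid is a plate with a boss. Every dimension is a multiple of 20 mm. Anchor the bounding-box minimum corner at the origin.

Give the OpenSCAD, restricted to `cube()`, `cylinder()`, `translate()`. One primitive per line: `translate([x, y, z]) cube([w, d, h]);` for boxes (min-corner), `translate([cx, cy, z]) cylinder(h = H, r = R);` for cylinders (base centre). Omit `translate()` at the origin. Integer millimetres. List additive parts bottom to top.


cube([240, 160, 40]);
translate([100, 20, 40]) cube([100, 80, 100]);
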